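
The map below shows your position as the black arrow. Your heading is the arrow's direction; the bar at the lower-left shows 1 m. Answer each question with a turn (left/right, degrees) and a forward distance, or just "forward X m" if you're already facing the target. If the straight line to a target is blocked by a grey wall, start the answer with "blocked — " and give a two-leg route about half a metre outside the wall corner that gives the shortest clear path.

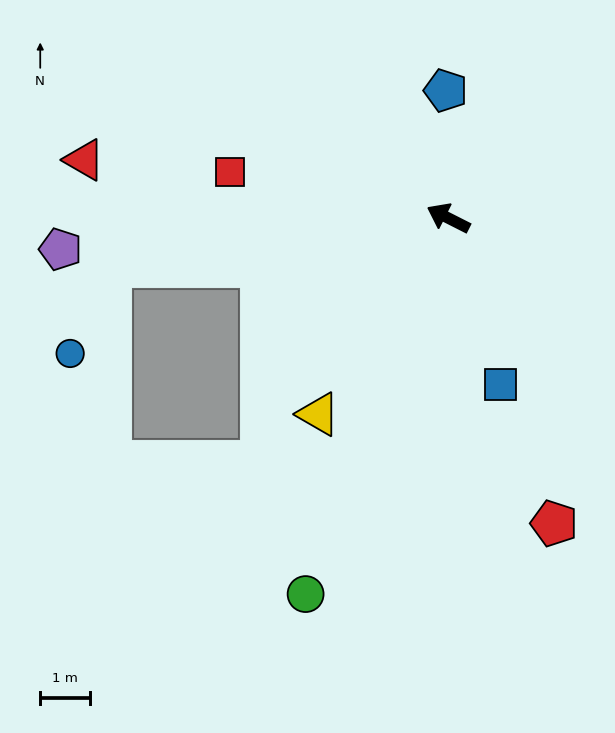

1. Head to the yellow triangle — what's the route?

turn left 83°, forward 4.8 m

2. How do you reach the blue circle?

blocked — turn left 35°, forward 6.9 m, then turn left 57°, forward 1.9 m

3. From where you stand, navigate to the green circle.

turn left 96°, forward 8.2 m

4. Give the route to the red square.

turn left 15°, forward 4.5 m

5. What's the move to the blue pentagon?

turn right 62°, forward 2.6 m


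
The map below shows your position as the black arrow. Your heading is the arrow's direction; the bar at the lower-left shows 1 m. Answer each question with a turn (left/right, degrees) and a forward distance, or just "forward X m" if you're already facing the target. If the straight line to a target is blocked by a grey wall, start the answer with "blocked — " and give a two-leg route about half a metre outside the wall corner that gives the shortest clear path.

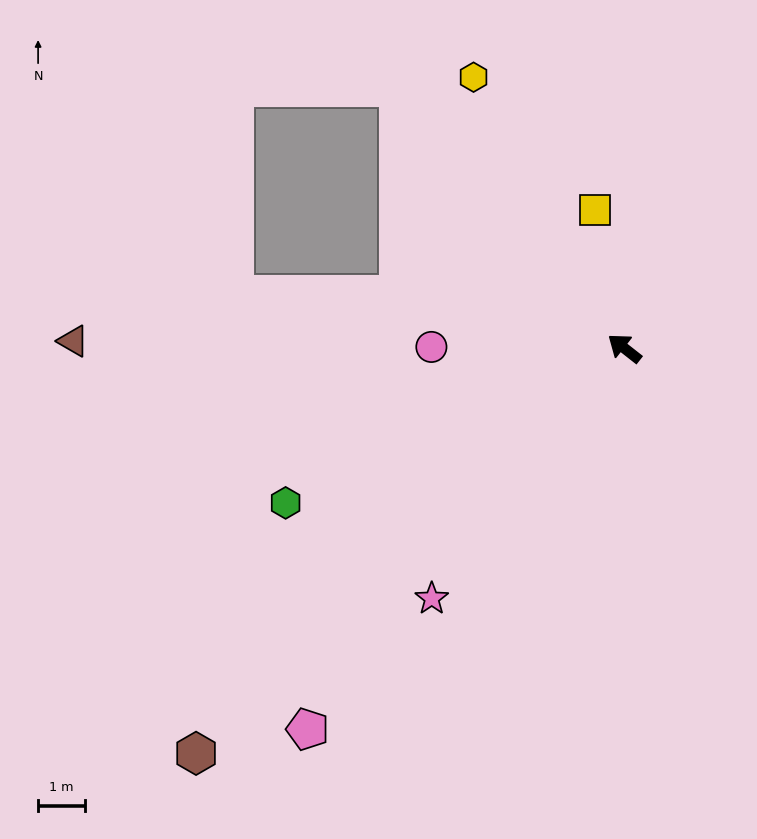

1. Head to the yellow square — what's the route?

turn right 40°, forward 3.1 m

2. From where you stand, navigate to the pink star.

turn left 91°, forward 6.8 m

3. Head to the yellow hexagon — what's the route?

turn right 23°, forward 6.7 m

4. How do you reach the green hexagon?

turn left 63°, forward 8.0 m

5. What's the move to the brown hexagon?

turn left 82°, forward 12.7 m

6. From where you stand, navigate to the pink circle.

turn left 38°, forward 4.2 m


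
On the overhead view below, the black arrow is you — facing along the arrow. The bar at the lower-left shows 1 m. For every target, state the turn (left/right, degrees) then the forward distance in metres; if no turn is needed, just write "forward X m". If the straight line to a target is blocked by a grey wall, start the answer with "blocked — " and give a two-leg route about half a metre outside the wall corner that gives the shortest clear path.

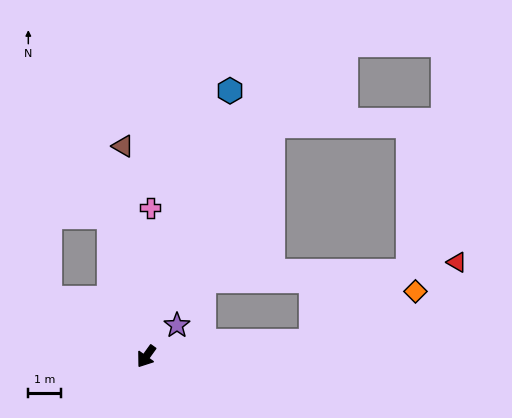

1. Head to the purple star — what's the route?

turn left 171°, forward 1.4 m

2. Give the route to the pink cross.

turn right 146°, forward 4.6 m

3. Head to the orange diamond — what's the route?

blocked — turn left 130°, forward 5.2 m, then turn left 22°, forward 3.6 m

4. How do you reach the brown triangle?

turn right 138°, forward 6.5 m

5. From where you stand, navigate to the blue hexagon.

turn right 162°, forward 8.6 m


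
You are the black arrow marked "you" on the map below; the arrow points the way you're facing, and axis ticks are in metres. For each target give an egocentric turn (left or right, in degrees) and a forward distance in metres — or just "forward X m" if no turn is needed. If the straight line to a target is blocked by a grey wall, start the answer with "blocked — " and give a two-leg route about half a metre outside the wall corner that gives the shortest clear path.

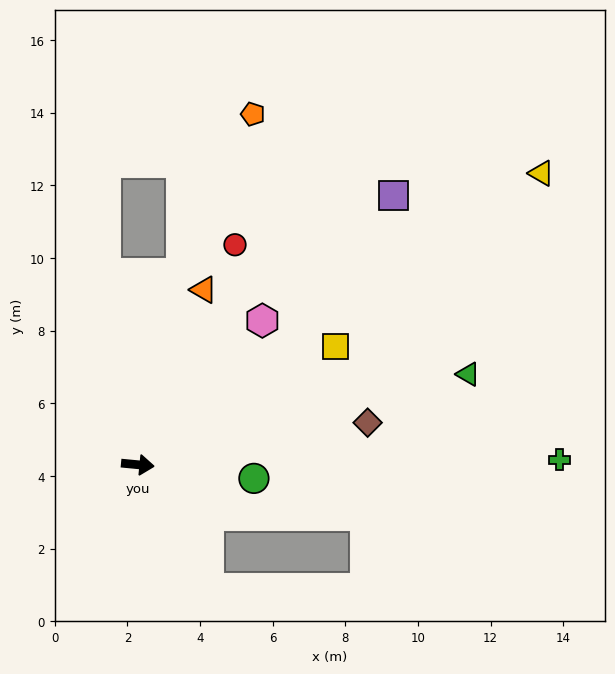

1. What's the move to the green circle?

forward 3.2 m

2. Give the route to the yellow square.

turn left 36°, forward 6.3 m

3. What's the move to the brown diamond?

turn left 16°, forward 6.4 m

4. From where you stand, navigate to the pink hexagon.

turn left 55°, forward 5.2 m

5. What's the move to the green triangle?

turn left 21°, forward 9.4 m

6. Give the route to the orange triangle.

turn left 75°, forward 5.1 m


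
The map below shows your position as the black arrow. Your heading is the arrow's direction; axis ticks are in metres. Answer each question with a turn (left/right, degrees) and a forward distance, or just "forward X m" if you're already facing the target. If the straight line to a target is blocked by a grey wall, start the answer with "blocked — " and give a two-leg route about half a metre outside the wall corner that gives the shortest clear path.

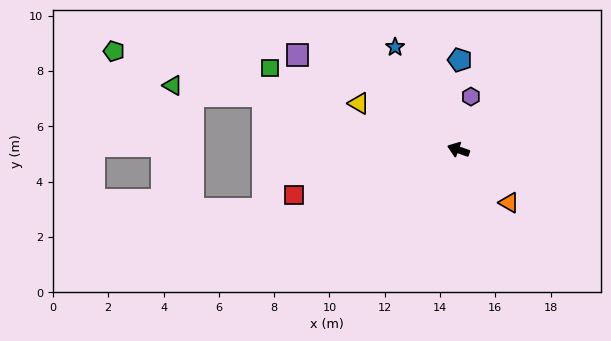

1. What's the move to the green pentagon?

turn left 4°, forward 13.0 m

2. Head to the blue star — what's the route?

turn right 39°, forward 4.4 m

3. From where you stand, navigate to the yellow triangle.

turn right 6°, forward 4.0 m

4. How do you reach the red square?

turn left 35°, forward 6.2 m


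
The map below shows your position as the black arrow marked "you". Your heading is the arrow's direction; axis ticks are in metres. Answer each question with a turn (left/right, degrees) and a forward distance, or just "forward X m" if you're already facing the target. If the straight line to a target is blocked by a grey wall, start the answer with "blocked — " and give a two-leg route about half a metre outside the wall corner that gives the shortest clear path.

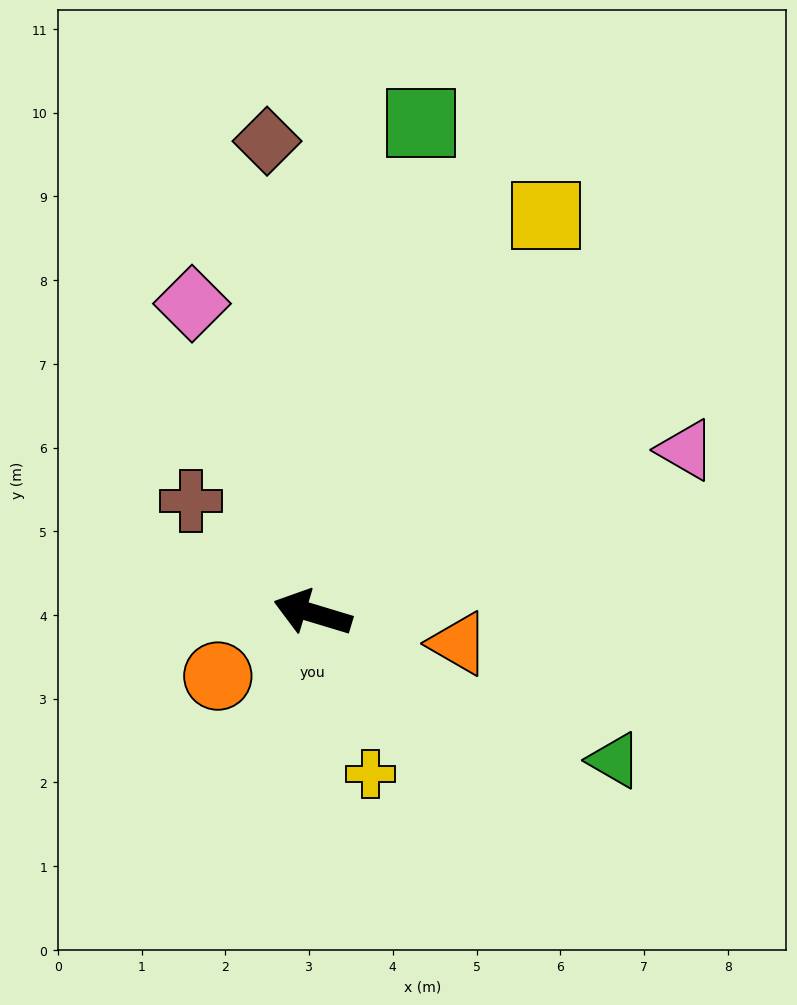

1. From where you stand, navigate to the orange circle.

turn left 50°, forward 1.4 m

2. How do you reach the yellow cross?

turn left 127°, forward 2.0 m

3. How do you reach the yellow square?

turn right 104°, forward 5.5 m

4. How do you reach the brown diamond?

turn right 68°, forward 5.7 m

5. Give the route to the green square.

turn right 86°, forward 6.0 m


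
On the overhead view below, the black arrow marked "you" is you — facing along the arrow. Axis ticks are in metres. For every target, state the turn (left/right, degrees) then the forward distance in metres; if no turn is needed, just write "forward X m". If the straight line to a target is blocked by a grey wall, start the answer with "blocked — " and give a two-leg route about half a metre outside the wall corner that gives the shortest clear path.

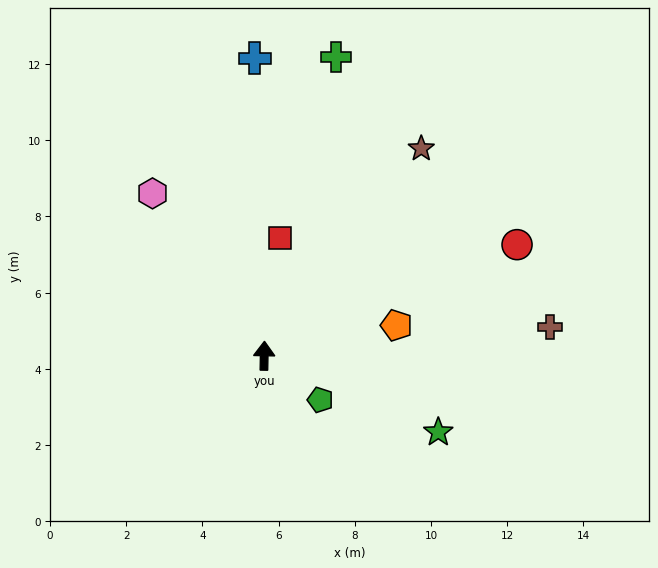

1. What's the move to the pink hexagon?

turn left 36°, forward 5.2 m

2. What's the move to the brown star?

turn right 36°, forward 6.8 m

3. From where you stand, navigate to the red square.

turn right 6°, forward 3.1 m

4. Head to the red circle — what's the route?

turn right 65°, forward 7.2 m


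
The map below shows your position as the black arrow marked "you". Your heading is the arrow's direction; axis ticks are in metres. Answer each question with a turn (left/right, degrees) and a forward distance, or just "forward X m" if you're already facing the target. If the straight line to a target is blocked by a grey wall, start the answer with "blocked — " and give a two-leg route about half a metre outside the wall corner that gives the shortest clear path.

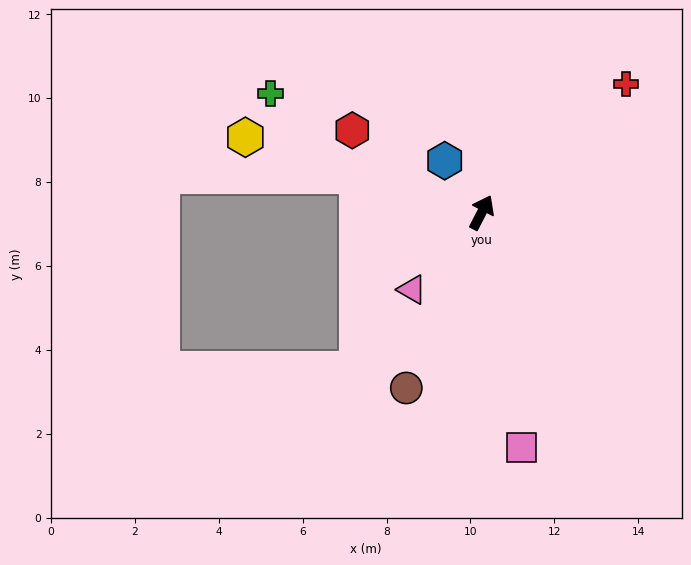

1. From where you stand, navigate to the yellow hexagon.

turn left 100°, forward 5.9 m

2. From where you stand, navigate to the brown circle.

turn right 176°, forward 4.6 m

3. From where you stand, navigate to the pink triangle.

turn left 165°, forward 2.5 m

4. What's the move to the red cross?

turn right 21°, forward 4.6 m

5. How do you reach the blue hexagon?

turn left 63°, forward 1.5 m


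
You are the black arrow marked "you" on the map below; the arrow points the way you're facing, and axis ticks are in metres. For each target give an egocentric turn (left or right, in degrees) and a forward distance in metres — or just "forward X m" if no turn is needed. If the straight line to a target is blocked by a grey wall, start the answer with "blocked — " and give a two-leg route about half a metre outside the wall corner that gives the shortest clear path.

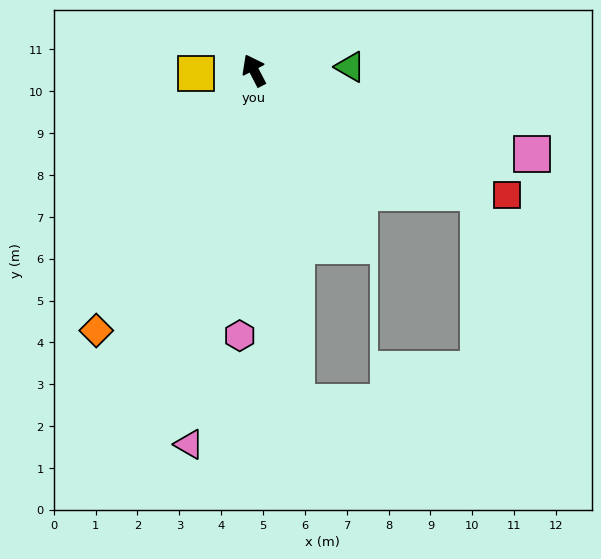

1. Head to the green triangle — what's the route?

turn right 115°, forward 2.3 m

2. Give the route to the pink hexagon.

turn left 150°, forward 6.3 m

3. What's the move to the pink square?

turn right 134°, forward 6.9 m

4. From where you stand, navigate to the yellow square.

turn left 66°, forward 1.4 m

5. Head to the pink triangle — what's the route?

turn left 143°, forward 9.1 m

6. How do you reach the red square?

turn right 144°, forward 6.7 m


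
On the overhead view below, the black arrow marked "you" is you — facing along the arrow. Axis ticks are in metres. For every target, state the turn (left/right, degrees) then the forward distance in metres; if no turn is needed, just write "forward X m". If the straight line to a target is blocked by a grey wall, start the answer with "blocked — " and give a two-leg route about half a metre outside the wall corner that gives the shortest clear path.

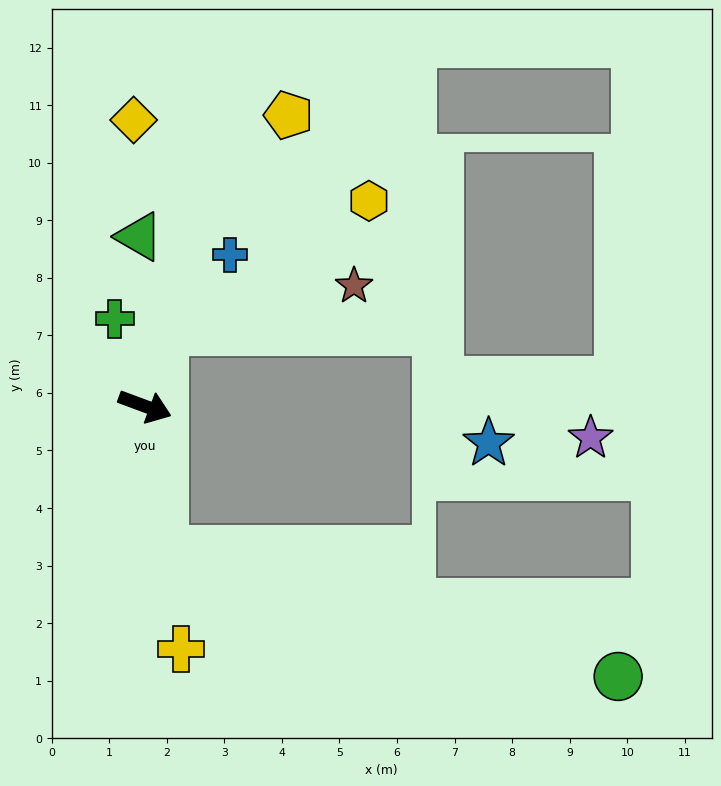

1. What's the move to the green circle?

blocked — turn right 62°, forward 2.5 m, then turn left 67°, forward 8.2 m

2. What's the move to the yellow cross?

turn right 61°, forward 4.3 m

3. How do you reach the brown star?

blocked — turn left 96°, forward 1.4 m, then turn right 62°, forward 3.4 m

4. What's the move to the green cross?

turn left 129°, forward 1.6 m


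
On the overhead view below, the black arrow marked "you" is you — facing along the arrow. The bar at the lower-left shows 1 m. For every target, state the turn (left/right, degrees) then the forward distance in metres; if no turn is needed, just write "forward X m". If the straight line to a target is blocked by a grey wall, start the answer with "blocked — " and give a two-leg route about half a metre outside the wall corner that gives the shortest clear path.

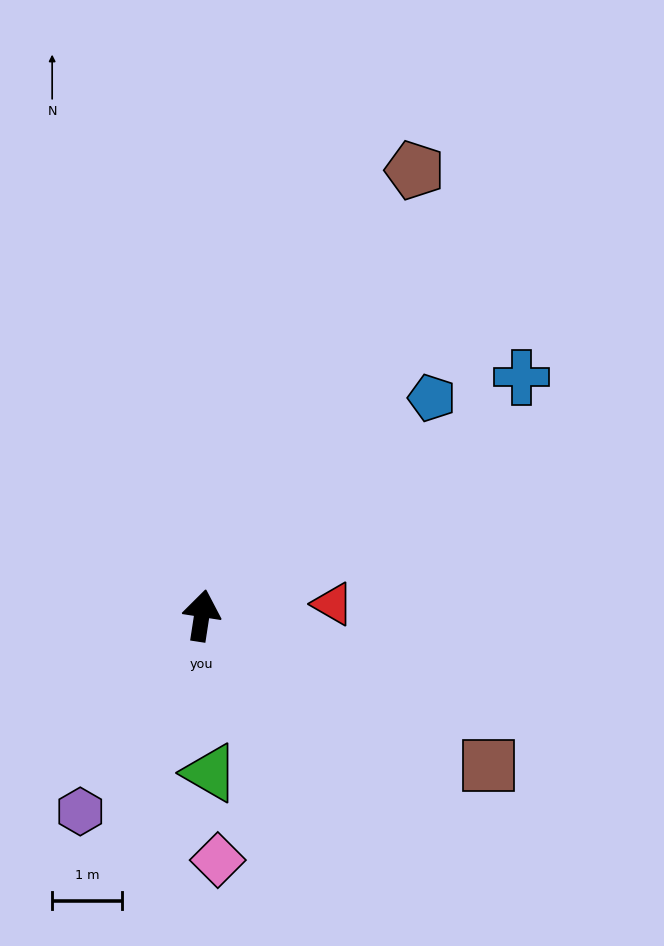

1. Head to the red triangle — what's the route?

turn right 76°, forward 1.9 m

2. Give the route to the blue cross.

turn right 45°, forward 5.7 m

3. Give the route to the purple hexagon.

turn left 157°, forward 3.3 m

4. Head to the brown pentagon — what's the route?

turn right 17°, forward 7.1 m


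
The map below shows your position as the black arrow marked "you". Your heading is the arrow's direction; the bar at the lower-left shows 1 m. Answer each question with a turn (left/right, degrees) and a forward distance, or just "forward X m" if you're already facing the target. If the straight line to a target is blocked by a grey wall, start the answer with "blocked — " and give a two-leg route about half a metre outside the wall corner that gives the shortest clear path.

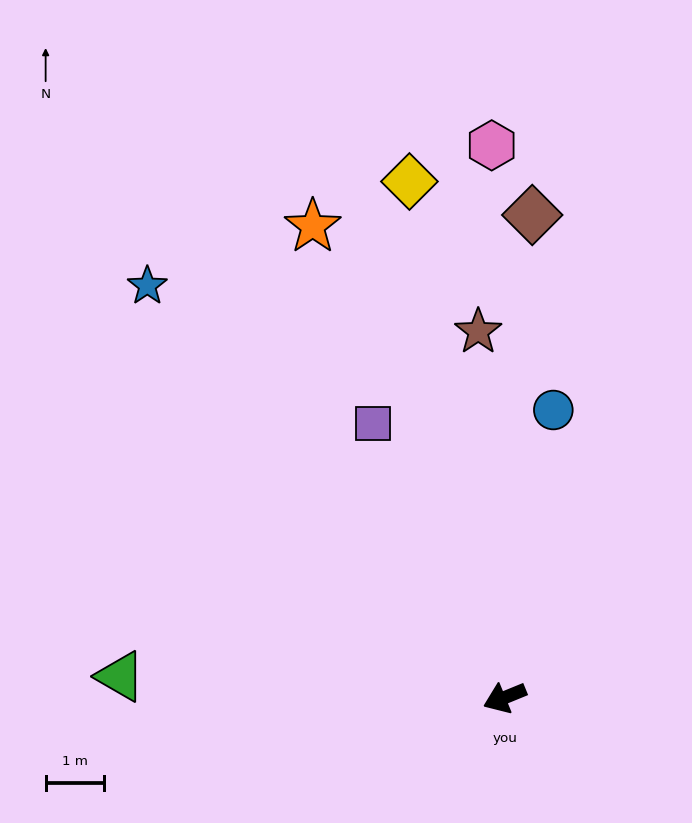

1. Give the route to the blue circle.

turn right 122°, forward 5.0 m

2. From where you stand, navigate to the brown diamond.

turn right 116°, forward 8.3 m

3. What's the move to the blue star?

turn right 71°, forward 9.4 m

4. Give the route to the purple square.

turn right 87°, forward 5.2 m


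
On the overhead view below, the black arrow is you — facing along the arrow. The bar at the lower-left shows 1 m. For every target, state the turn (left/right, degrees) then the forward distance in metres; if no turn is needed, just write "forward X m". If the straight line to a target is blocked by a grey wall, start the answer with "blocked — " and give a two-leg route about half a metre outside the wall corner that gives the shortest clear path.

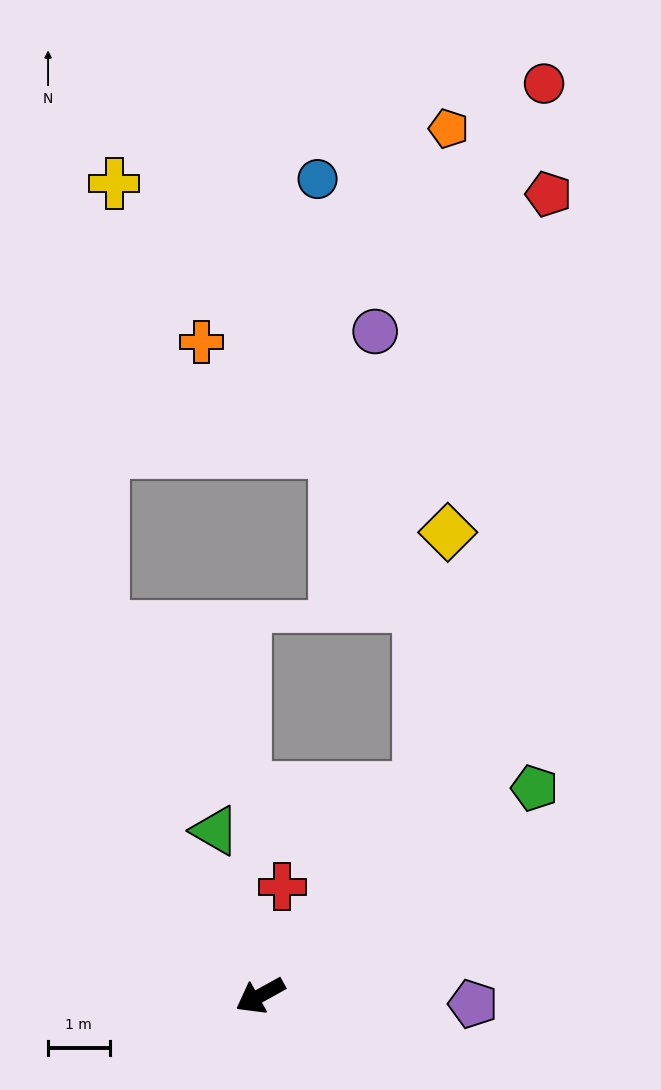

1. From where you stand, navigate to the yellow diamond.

blocked — turn right 156°, forward 4.2 m, then turn left 31°, forward 4.2 m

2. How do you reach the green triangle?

turn right 104°, forward 2.8 m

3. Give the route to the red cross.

turn right 130°, forward 1.8 m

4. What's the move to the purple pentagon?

turn left 149°, forward 3.5 m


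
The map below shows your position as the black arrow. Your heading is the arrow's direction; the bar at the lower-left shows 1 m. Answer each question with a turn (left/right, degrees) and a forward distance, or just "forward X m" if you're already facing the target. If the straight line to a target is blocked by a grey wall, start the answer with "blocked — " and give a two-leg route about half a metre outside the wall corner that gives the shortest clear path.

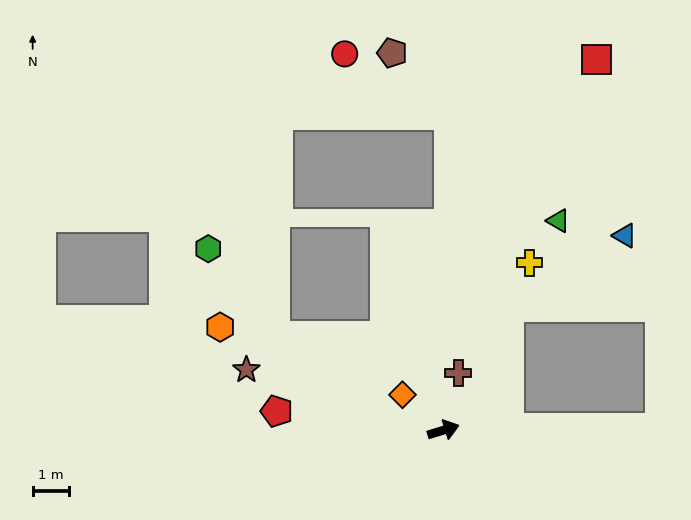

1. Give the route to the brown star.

turn left 146°, forward 5.6 m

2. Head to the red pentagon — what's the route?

turn left 156°, forward 4.6 m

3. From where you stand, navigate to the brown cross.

turn left 58°, forward 1.6 m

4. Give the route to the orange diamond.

turn left 122°, forward 1.5 m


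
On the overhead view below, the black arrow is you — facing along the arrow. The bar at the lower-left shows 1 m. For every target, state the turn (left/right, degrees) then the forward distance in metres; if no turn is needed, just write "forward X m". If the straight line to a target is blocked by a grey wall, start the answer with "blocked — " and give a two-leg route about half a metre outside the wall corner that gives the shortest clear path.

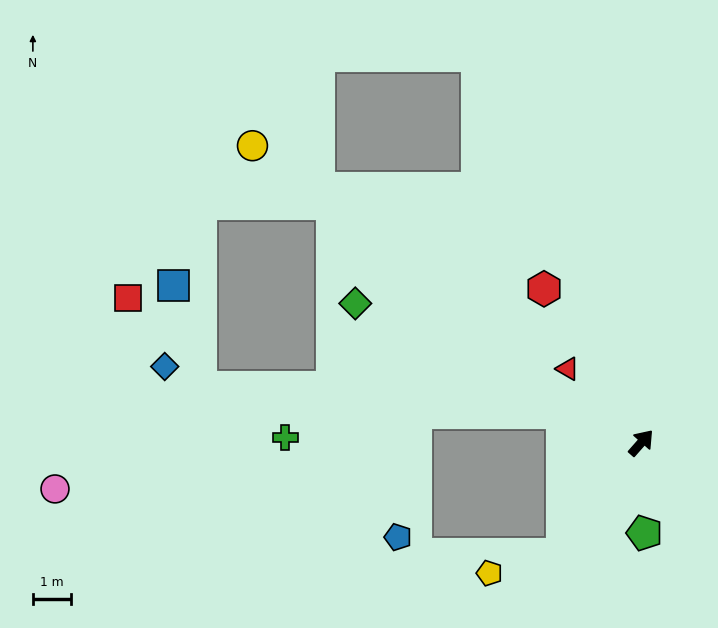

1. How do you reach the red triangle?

turn left 86°, forward 2.7 m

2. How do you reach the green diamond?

turn left 105°, forward 8.3 m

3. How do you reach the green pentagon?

turn right 137°, forward 2.4 m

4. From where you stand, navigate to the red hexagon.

turn left 74°, forward 4.7 m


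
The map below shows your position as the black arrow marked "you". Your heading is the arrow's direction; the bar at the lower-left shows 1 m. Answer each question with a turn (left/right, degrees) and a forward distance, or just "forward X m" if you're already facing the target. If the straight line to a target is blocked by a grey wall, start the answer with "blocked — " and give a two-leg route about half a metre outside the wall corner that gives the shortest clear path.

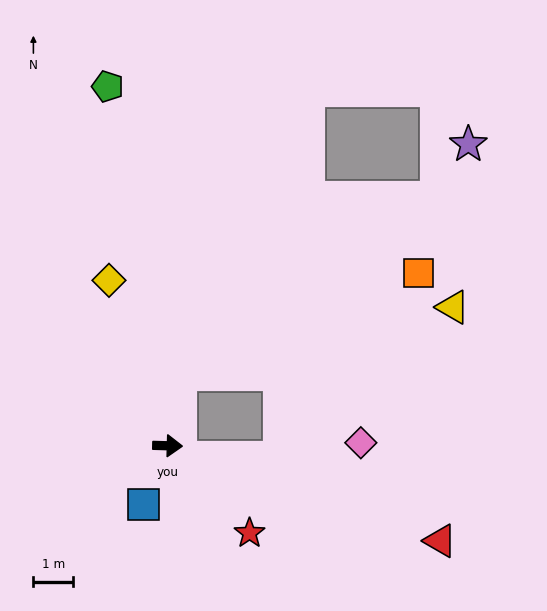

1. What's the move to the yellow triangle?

blocked — turn left 82°, forward 1.8 m, then turn right 67°, forward 7.1 m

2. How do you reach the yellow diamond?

turn left 111°, forward 4.4 m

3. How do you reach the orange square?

blocked — turn left 82°, forward 1.8 m, then turn right 58°, forward 6.5 m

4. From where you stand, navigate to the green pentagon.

turn left 101°, forward 9.2 m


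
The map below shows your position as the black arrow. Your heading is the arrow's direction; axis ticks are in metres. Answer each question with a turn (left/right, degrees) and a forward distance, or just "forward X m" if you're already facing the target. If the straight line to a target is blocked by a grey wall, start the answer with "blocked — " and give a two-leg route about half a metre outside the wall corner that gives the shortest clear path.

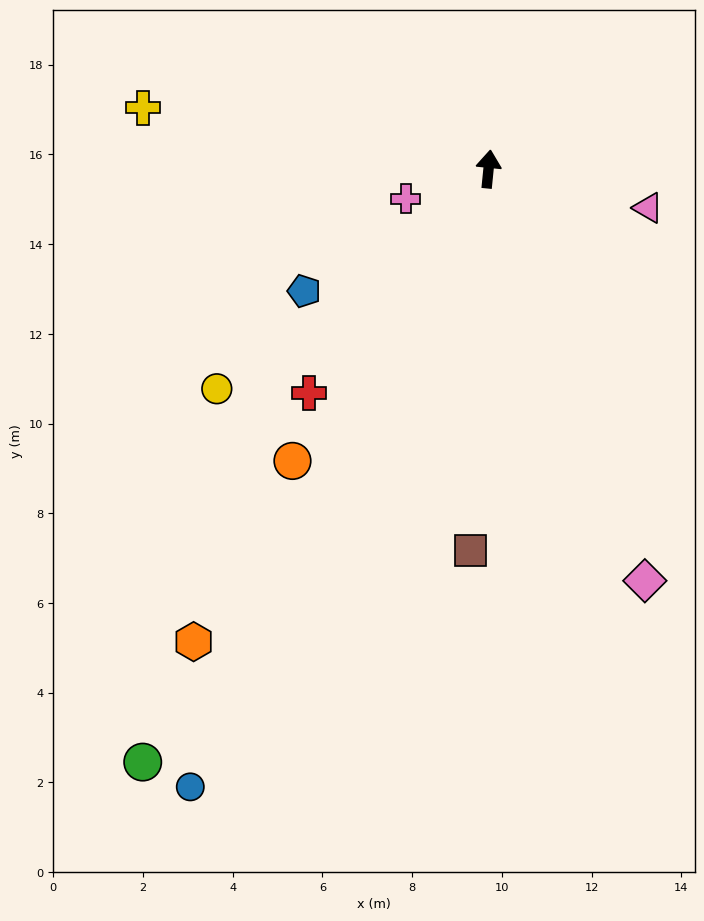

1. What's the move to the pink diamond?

turn right 154°, forward 9.8 m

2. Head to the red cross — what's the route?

turn left 147°, forward 6.4 m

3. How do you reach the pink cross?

turn left 115°, forward 2.0 m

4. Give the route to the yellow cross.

turn left 86°, forward 7.8 m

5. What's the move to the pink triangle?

turn right 98°, forward 3.7 m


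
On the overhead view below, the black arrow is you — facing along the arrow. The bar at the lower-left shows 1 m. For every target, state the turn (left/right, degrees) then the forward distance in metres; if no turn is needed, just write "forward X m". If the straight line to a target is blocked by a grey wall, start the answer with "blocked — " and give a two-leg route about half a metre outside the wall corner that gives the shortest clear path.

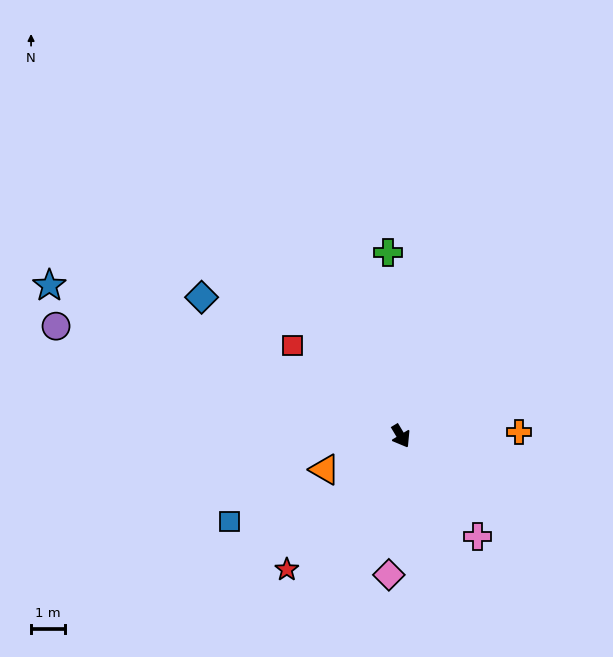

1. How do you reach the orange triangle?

turn right 97°, forward 2.4 m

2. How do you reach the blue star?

turn right 144°, forward 11.2 m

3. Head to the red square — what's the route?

turn right 161°, forward 4.1 m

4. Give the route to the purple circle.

turn right 139°, forward 10.6 m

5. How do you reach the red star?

turn right 72°, forward 5.2 m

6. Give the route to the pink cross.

turn left 6°, forward 3.7 m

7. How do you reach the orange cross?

turn left 61°, forward 3.5 m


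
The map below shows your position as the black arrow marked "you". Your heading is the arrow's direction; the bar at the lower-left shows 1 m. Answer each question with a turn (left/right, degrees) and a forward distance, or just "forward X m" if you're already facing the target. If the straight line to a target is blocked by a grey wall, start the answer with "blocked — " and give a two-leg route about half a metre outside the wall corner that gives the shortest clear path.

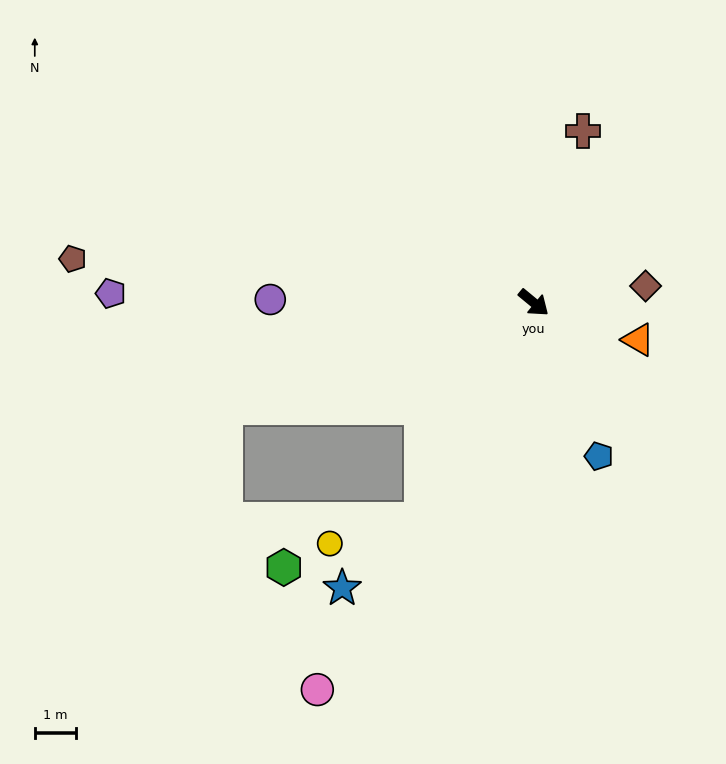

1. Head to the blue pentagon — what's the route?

turn right 27°, forward 4.1 m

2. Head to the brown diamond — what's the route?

turn left 48°, forward 2.8 m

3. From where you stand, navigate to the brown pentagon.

turn right 146°, forward 11.3 m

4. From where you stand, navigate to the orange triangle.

turn left 20°, forward 2.7 m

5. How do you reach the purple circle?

turn right 141°, forward 6.4 m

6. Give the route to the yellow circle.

blocked — turn right 78°, forward 6.0 m, then turn right 48°, forward 2.3 m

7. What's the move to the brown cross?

turn left 114°, forward 4.4 m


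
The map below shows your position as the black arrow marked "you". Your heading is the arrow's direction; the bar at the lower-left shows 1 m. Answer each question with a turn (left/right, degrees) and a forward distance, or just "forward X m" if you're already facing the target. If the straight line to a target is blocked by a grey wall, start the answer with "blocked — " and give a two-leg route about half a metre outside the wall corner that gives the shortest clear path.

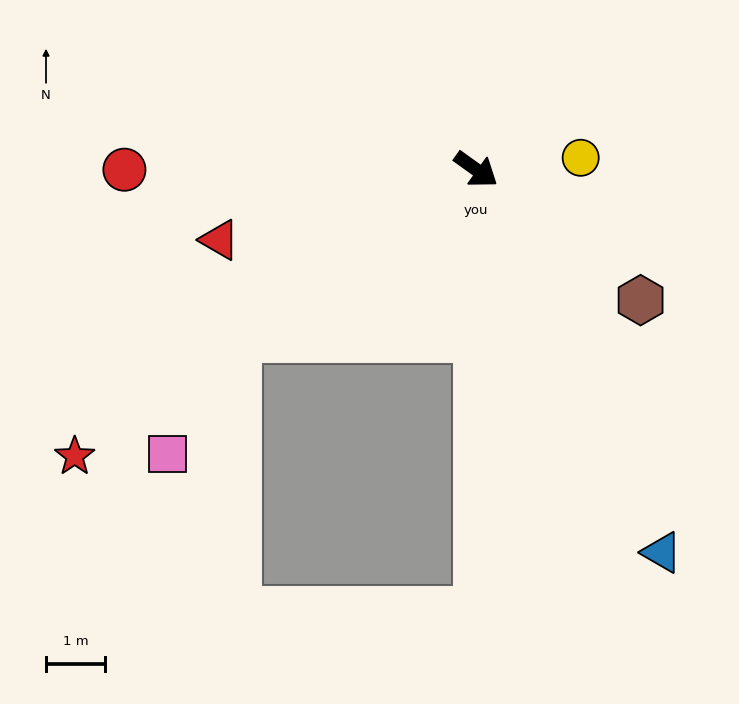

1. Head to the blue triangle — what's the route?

turn right 29°, forward 7.2 m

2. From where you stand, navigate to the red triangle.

turn right 129°, forward 4.5 m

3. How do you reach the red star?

turn right 109°, forward 8.4 m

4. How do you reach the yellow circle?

turn left 42°, forward 1.8 m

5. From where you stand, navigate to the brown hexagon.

turn right 3°, forward 3.6 m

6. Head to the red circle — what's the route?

turn right 144°, forward 6.0 m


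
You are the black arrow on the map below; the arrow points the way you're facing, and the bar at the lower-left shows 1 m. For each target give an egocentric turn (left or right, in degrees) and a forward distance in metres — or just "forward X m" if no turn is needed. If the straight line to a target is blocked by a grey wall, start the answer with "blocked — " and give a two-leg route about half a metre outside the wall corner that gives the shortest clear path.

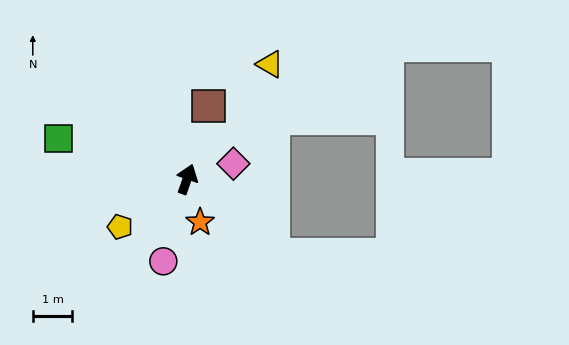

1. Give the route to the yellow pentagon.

turn left 145°, forward 2.1 m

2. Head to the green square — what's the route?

turn left 92°, forward 3.4 m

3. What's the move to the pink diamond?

turn right 52°, forward 1.2 m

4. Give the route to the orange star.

turn right 144°, forward 1.1 m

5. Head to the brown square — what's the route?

turn left 3°, forward 1.9 m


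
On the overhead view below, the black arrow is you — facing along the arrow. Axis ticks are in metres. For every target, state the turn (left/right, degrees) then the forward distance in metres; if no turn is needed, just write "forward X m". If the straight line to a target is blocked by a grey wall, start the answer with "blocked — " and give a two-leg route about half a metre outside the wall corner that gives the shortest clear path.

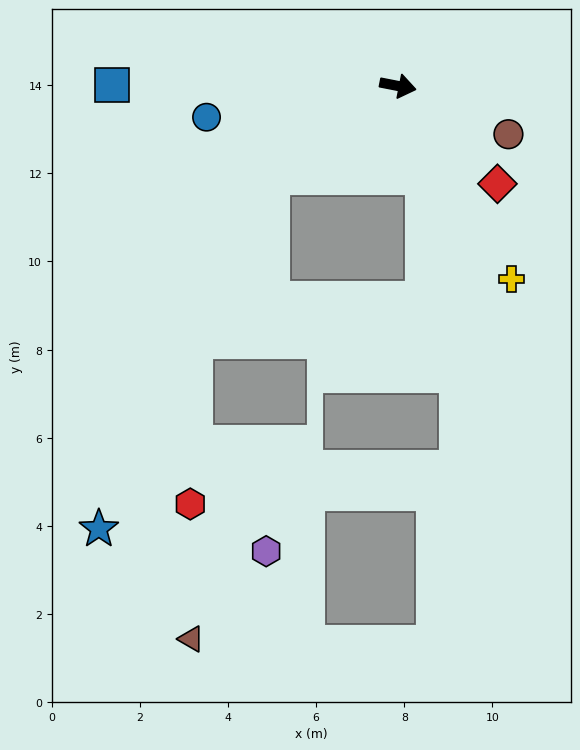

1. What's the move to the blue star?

blocked — turn right 134°, forward 3.5 m, then turn left 29°, forward 8.9 m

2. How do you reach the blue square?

turn right 169°, forward 6.5 m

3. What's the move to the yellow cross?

turn right 48°, forward 5.1 m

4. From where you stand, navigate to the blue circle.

turn right 160°, forward 4.4 m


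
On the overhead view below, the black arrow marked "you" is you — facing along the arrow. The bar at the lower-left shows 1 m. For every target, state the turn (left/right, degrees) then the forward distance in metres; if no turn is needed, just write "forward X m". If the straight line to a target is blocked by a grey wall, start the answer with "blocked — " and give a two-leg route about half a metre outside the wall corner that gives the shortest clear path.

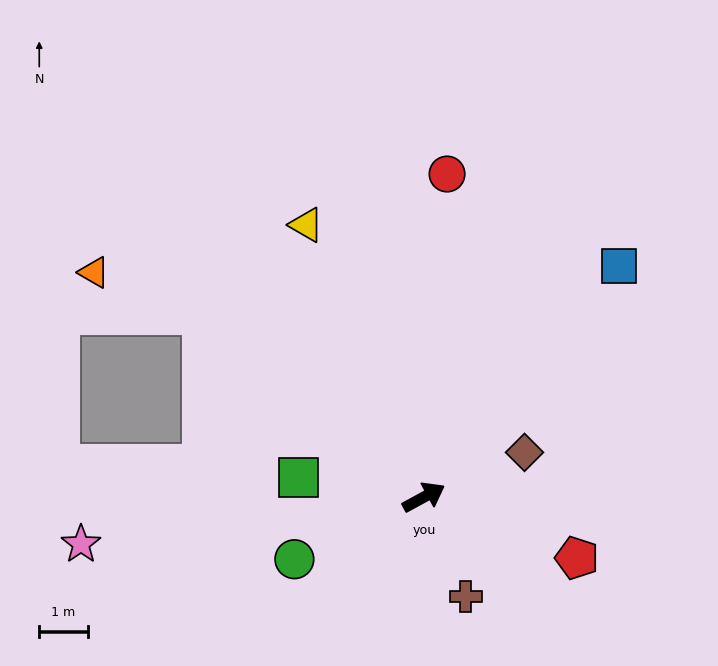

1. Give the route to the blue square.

turn left 21°, forward 6.2 m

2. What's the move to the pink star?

turn left 159°, forward 7.1 m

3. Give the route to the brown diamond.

turn right 5°, forward 2.3 m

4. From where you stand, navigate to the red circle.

turn left 57°, forward 6.7 m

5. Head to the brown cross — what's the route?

turn right 96°, forward 2.2 m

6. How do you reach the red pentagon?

turn right 50°, forward 3.4 m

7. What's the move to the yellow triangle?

turn left 85°, forward 6.1 m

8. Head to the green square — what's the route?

turn left 143°, forward 2.6 m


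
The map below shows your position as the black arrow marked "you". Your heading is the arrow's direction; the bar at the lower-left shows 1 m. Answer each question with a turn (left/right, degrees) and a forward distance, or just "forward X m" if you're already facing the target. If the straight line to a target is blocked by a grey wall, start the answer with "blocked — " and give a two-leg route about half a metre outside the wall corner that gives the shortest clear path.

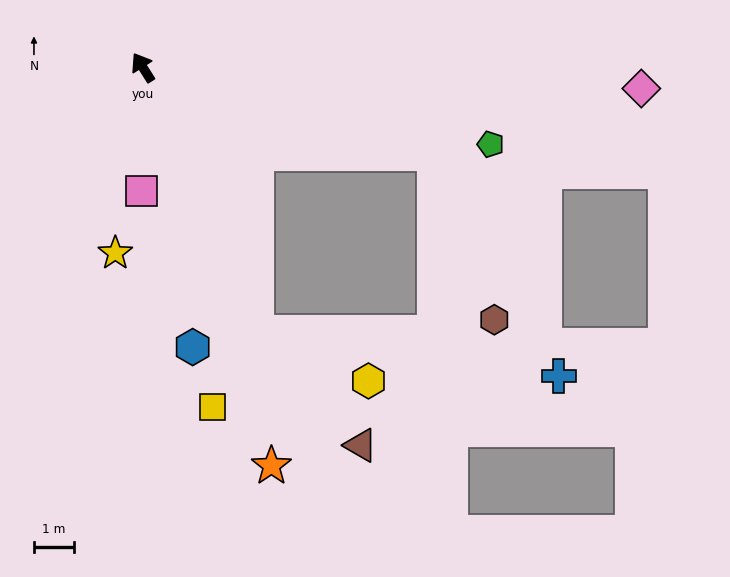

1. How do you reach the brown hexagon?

blocked — turn right 139°, forward 7.5 m, then turn right 53°, forward 4.4 m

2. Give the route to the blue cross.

blocked — turn right 139°, forward 7.5 m, then turn right 44°, forward 6.3 m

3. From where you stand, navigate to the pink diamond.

turn right 125°, forward 12.4 m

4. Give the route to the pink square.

turn left 147°, forward 3.1 m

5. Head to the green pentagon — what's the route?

turn right 135°, forward 8.8 m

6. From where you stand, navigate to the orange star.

turn left 166°, forward 10.4 m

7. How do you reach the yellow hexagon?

blocked — turn left 171°, forward 7.1 m, then turn left 43°, forward 3.0 m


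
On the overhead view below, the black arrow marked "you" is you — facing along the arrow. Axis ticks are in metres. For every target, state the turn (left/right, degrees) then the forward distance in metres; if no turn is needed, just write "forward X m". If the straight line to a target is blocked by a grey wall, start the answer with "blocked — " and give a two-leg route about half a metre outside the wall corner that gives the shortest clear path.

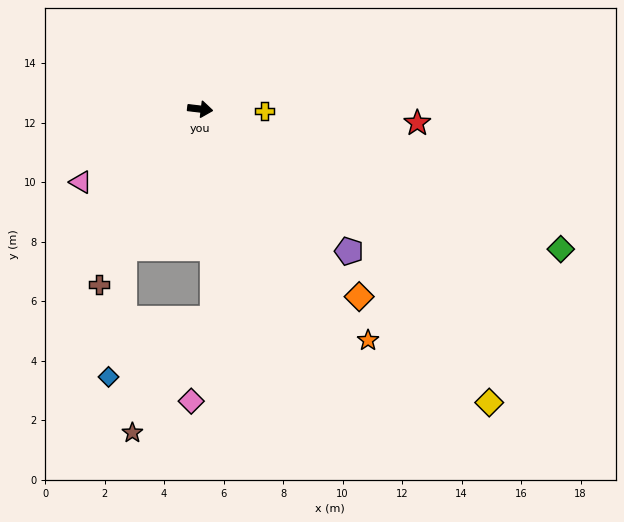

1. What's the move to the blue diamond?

blocked — turn right 112°, forward 5.3 m, then turn left 22°, forward 4.4 m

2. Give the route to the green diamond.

turn right 14°, forward 13.0 m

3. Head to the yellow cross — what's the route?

turn left 5°, forward 2.2 m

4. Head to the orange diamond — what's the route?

turn right 43°, forward 8.3 m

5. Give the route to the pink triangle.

turn right 142°, forward 4.7 m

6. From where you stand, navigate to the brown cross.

turn right 113°, forward 6.8 m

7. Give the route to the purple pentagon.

turn right 37°, forward 6.9 m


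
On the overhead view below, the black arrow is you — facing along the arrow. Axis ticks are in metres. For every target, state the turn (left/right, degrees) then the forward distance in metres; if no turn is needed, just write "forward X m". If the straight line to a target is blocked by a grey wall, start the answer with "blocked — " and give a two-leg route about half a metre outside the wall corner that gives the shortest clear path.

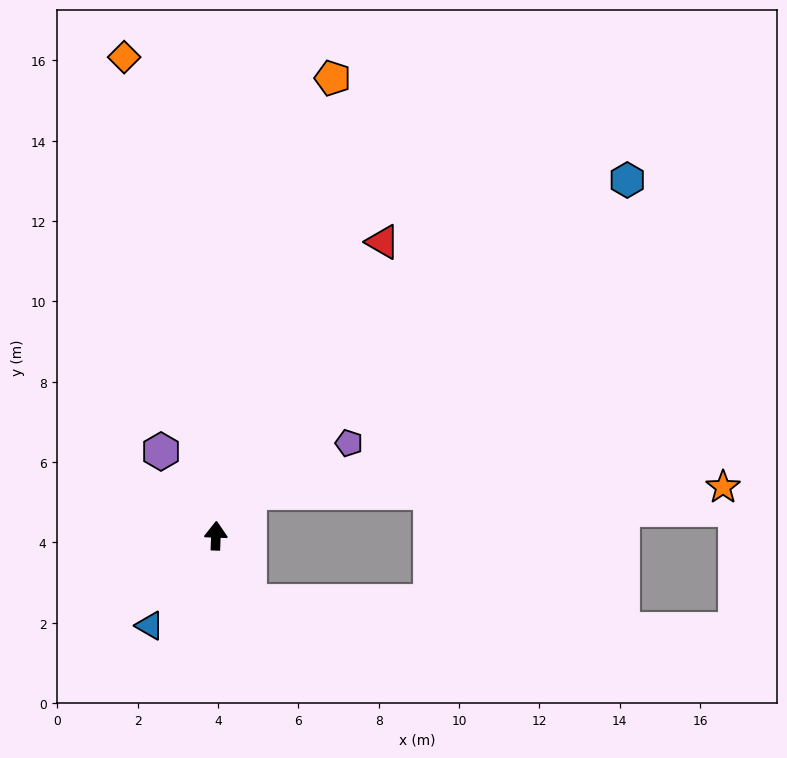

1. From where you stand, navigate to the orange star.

blocked — turn right 36°, forward 1.4 m, then turn right 51°, forward 11.8 m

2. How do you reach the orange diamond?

turn left 13°, forward 12.1 m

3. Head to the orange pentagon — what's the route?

turn right 12°, forward 11.8 m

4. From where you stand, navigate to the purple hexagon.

turn left 35°, forward 2.5 m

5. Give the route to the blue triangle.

turn left 146°, forward 2.8 m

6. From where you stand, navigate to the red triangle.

turn right 27°, forward 8.4 m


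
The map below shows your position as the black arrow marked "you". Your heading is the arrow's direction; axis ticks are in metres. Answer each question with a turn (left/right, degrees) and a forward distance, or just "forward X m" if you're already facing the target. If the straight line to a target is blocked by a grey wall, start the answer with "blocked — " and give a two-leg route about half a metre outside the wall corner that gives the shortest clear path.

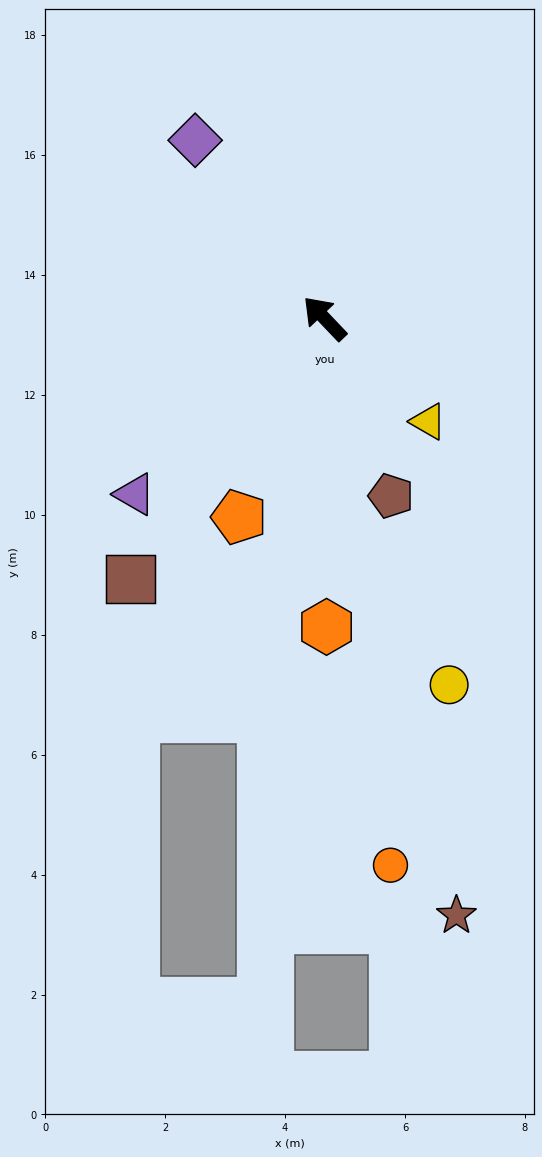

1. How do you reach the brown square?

turn left 100°, forward 5.4 m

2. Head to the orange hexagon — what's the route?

turn left 137°, forward 5.1 m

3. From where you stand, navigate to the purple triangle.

turn left 89°, forward 4.3 m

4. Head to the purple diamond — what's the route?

turn right 8°, forward 3.7 m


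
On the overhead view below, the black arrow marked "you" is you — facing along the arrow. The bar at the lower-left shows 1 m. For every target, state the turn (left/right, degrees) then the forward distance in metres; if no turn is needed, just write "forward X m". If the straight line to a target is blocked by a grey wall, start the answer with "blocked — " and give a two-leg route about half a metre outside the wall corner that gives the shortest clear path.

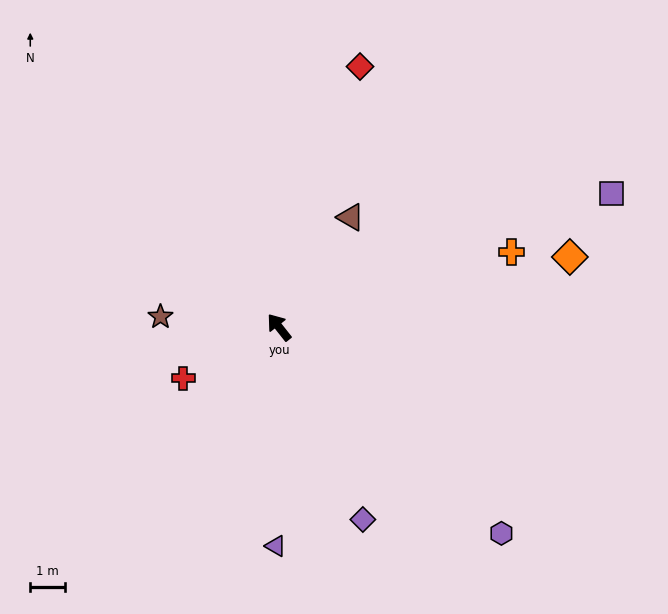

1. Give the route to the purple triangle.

turn left 141°, forward 6.3 m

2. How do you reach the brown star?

turn left 47°, forward 3.4 m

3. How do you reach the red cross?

turn left 80°, forward 3.1 m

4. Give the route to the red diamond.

turn right 56°, forward 7.8 m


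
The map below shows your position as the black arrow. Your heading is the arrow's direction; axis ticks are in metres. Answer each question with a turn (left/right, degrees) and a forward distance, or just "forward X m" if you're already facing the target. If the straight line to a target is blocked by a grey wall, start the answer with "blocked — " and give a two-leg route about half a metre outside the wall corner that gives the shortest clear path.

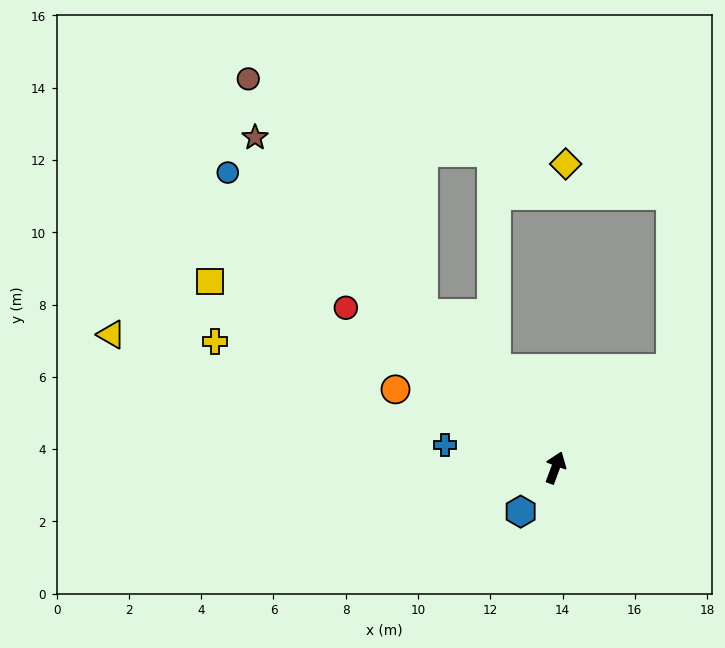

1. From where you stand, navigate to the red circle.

turn left 73°, forward 7.3 m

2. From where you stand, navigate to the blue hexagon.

turn left 162°, forward 1.6 m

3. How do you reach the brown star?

turn left 63°, forward 12.4 m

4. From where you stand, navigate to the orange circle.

turn left 84°, forward 4.9 m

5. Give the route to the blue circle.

turn left 68°, forward 12.2 m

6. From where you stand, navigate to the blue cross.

turn left 99°, forward 3.1 m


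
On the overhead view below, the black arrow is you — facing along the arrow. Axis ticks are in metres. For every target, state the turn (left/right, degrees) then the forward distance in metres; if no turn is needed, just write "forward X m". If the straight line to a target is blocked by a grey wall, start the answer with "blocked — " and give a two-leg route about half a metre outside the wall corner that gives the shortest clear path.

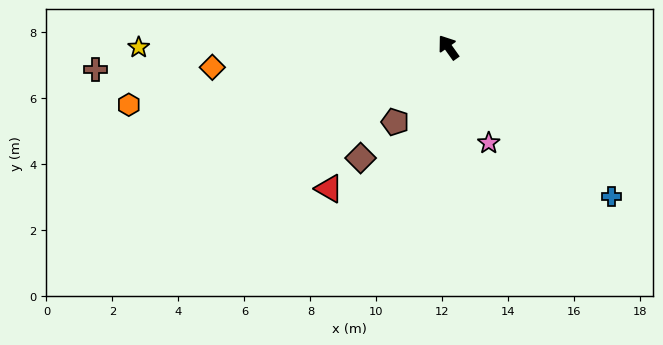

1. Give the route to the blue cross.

turn right 168°, forward 6.7 m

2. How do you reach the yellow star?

turn left 55°, forward 9.4 m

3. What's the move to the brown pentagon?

turn left 109°, forward 2.8 m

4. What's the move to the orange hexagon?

turn left 65°, forward 9.8 m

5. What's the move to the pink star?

turn left 167°, forward 3.1 m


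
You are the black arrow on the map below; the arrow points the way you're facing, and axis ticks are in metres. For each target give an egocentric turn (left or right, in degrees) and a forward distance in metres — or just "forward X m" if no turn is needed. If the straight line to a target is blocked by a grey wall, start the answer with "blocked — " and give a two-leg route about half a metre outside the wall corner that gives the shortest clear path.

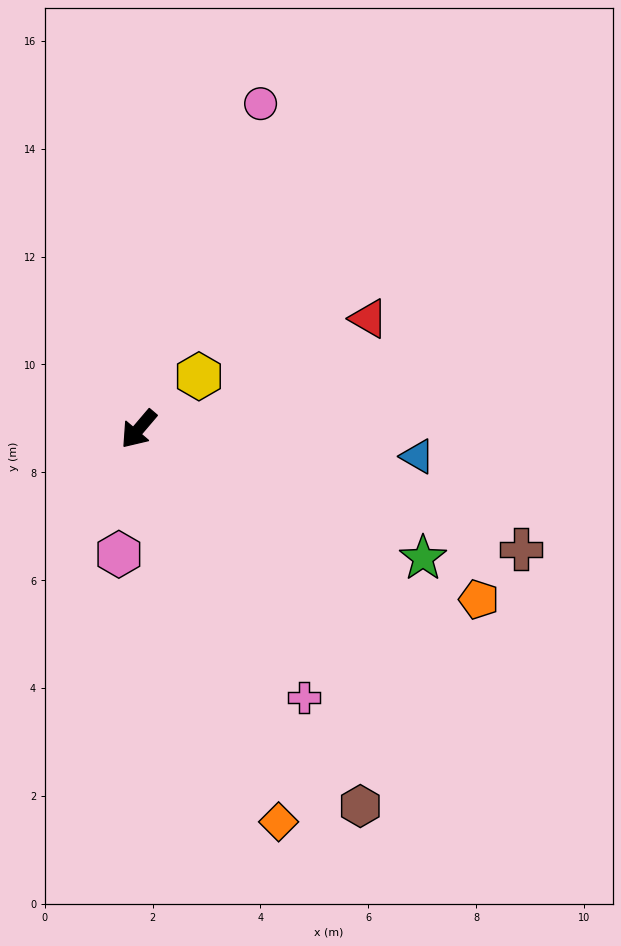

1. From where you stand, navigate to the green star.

turn left 106°, forward 5.8 m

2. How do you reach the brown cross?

turn left 113°, forward 7.4 m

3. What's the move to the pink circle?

turn right 160°, forward 6.4 m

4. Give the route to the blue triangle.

turn left 125°, forward 5.2 m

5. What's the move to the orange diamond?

turn left 60°, forward 7.7 m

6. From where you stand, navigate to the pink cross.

turn left 72°, forward 5.8 m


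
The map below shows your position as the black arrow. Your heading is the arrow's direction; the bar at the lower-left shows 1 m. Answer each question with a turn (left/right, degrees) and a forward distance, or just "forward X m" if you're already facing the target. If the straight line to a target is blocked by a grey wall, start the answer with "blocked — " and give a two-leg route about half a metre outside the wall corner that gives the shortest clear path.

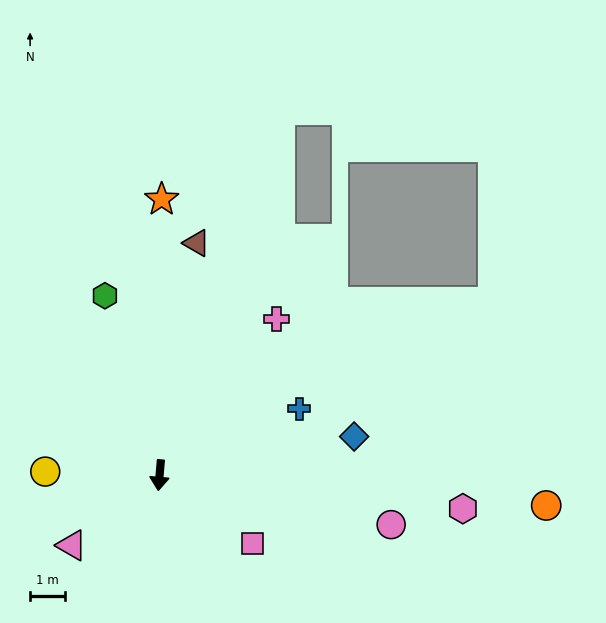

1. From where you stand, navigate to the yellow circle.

turn right 87°, forward 3.3 m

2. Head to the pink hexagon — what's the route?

turn left 89°, forward 8.8 m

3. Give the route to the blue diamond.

turn left 106°, forward 5.8 m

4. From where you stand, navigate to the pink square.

turn left 59°, forward 3.3 m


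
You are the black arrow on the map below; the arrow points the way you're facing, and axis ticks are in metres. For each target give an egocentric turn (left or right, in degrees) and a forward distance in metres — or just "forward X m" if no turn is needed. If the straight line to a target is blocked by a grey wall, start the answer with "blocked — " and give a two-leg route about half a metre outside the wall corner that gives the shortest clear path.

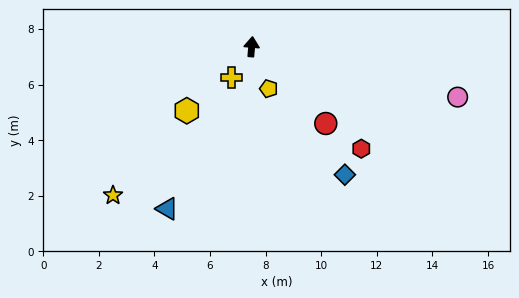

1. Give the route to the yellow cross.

turn left 152°, forward 1.3 m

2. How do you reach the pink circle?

turn right 99°, forward 7.6 m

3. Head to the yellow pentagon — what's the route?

turn right 153°, forward 1.6 m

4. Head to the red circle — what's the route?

turn right 131°, forward 3.8 m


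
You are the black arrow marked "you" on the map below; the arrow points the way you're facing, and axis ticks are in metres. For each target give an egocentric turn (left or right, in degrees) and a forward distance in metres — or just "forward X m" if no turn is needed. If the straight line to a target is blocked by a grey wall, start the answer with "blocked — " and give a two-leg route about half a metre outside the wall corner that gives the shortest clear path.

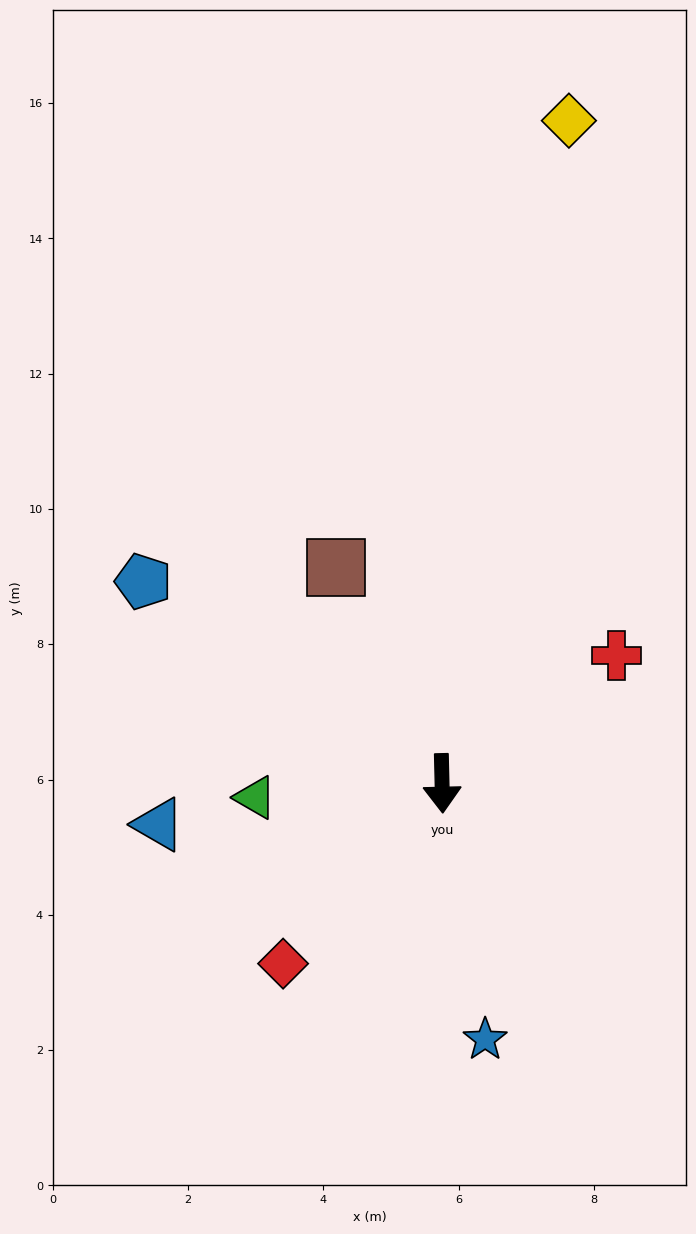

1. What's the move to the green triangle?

turn right 87°, forward 2.8 m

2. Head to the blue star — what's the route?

turn left 8°, forward 3.8 m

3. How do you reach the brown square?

turn right 155°, forward 3.6 m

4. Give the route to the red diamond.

turn right 43°, forward 3.6 m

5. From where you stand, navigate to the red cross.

turn left 125°, forward 3.2 m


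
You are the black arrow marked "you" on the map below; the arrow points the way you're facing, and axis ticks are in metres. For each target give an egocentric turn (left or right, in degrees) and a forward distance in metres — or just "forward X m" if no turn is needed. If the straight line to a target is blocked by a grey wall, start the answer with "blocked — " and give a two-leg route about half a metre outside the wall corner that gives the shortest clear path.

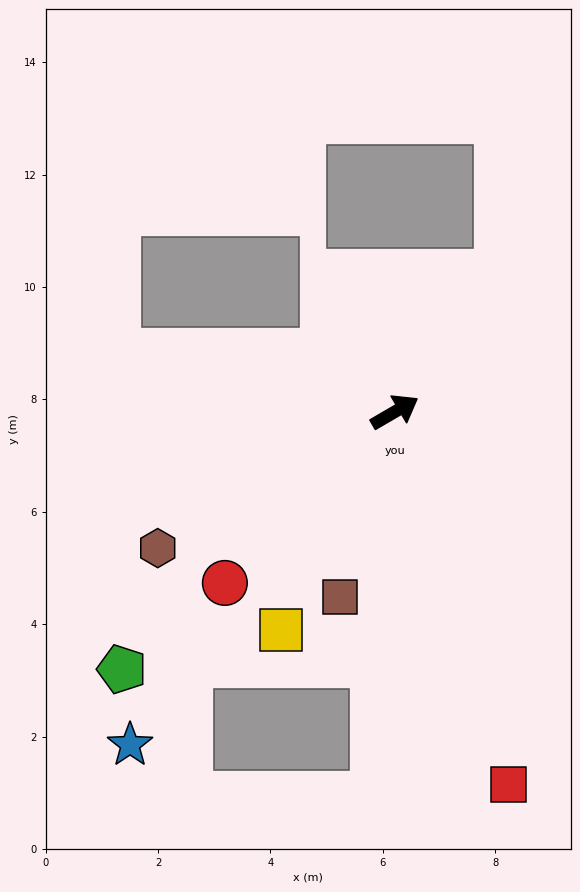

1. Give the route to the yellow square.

turn right 148°, forward 4.4 m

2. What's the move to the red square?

turn right 103°, forward 6.9 m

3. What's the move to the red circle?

turn right 165°, forward 4.3 m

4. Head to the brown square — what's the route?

turn right 137°, forward 3.4 m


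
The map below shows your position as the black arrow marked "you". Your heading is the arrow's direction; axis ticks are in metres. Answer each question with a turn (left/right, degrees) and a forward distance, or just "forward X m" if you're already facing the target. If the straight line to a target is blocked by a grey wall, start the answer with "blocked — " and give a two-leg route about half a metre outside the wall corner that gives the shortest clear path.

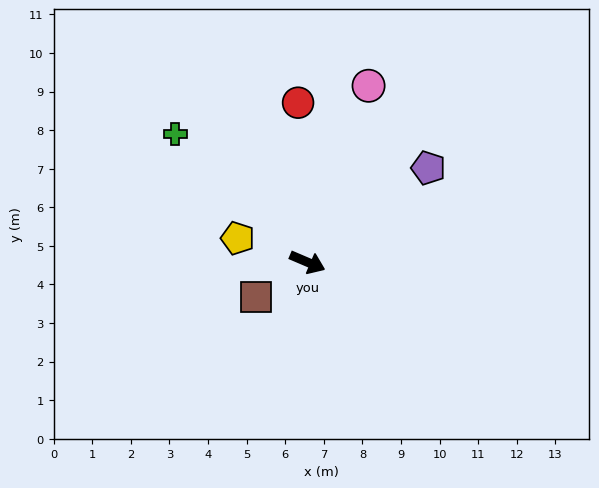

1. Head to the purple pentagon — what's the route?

turn left 61°, forward 4.0 m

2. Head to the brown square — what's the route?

turn right 123°, forward 1.6 m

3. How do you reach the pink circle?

turn left 94°, forward 4.8 m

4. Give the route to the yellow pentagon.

turn right 176°, forward 1.9 m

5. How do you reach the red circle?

turn left 116°, forward 4.1 m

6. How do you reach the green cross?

turn left 159°, forward 4.8 m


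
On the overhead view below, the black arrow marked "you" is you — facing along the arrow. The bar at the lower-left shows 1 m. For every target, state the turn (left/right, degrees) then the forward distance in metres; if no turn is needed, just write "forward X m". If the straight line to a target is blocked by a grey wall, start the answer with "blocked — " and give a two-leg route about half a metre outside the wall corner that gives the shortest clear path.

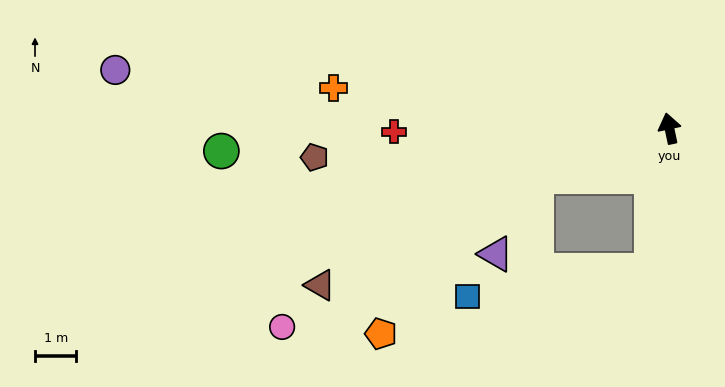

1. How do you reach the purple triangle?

blocked — turn left 98°, forward 3.4 m, then turn left 42°, forward 2.1 m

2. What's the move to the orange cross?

turn left 71°, forward 8.2 m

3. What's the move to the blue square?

blocked — turn left 161°, forward 3.5 m, then turn right 75°, forward 4.5 m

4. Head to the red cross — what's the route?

turn left 79°, forward 6.6 m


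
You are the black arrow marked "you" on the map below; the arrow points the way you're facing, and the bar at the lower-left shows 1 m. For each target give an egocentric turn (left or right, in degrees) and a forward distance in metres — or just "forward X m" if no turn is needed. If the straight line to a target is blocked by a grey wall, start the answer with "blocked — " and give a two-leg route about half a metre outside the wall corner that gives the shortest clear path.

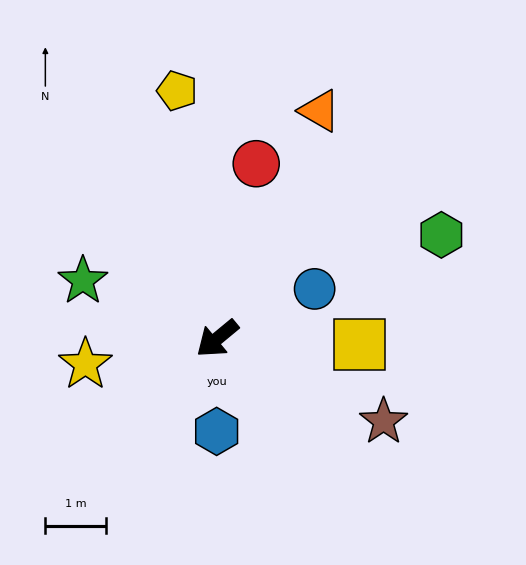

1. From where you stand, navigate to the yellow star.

turn right 29°, forward 2.2 m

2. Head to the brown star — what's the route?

turn left 114°, forward 3.1 m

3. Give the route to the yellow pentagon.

turn right 120°, forward 4.1 m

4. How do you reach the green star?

turn right 63°, forward 2.4 m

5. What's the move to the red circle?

turn right 142°, forward 3.0 m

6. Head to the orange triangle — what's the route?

turn right 154°, forward 4.1 m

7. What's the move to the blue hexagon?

turn left 50°, forward 1.5 m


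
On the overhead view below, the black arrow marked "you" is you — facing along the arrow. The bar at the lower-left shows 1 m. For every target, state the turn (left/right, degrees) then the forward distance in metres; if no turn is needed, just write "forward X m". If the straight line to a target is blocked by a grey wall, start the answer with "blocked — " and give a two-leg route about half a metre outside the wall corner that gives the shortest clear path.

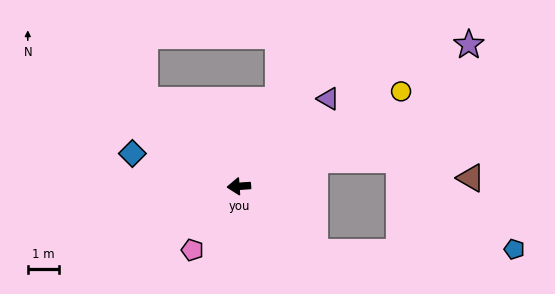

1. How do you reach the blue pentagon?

blocked — turn left 135°, forward 3.3 m, then turn left 42°, forward 6.4 m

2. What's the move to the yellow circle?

turn right 154°, forward 6.1 m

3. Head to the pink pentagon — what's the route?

turn left 50°, forward 2.6 m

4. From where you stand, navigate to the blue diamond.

turn right 21°, forward 3.6 m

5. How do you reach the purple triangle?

turn right 140°, forward 4.1 m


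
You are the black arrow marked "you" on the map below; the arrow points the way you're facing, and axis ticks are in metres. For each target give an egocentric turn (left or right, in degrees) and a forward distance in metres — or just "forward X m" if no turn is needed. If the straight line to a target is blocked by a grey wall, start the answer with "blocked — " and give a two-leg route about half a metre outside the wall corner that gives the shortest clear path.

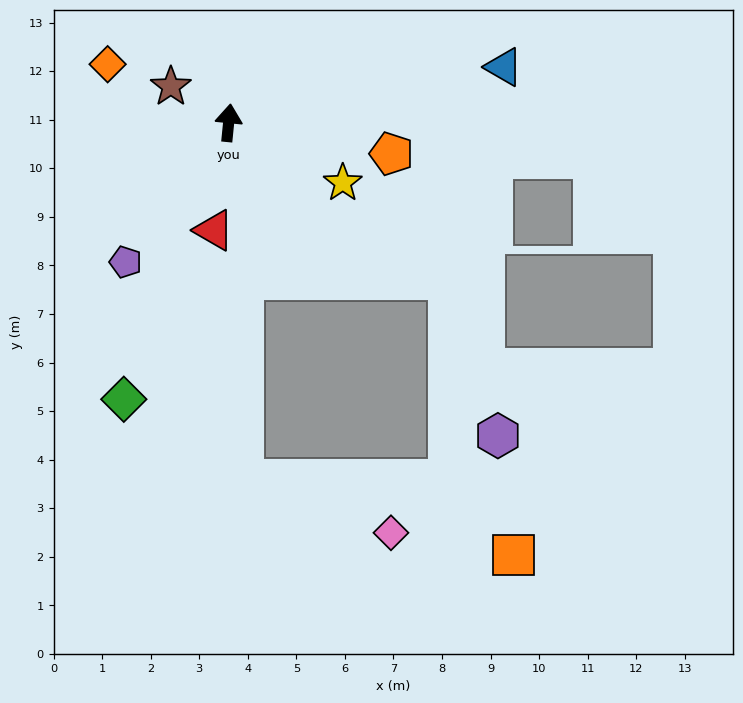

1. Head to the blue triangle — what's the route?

turn right 73°, forward 5.8 m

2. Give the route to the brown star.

turn left 64°, forward 1.4 m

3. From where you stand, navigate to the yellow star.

turn right 112°, forward 2.7 m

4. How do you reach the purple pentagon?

turn left 149°, forward 3.6 m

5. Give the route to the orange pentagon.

turn right 95°, forward 3.4 m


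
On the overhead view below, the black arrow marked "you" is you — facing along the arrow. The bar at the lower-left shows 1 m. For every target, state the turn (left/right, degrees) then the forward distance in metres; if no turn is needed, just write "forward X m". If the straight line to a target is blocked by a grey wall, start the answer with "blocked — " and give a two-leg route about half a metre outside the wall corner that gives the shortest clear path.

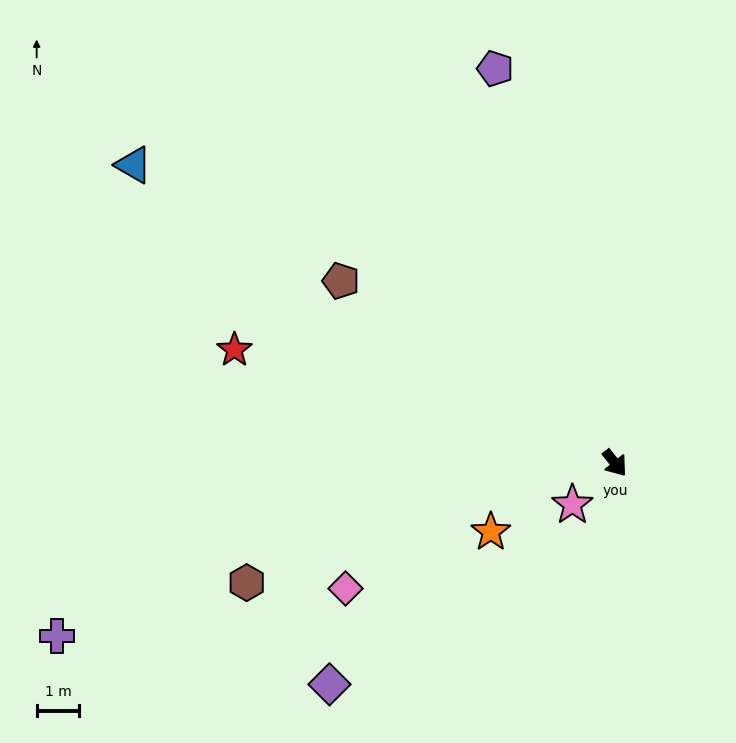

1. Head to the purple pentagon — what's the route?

turn left 158°, forward 9.7 m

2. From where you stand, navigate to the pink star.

turn right 84°, forward 1.4 m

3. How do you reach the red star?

turn right 145°, forward 9.3 m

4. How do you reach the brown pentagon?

turn right 162°, forward 7.7 m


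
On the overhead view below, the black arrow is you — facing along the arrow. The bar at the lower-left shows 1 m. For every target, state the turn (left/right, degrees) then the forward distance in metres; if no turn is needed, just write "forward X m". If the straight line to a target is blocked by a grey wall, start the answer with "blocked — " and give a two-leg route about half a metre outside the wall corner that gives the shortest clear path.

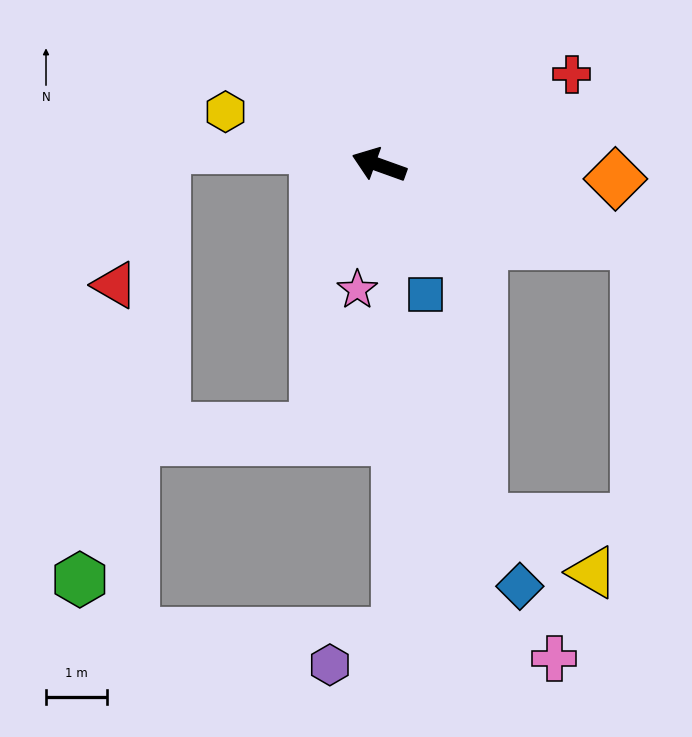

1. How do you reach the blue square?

turn left 130°, forward 2.3 m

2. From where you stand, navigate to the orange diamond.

turn right 164°, forward 3.9 m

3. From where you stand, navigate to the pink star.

turn left 100°, forward 2.1 m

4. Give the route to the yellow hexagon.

forward 2.7 m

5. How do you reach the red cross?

turn right 135°, forward 3.5 m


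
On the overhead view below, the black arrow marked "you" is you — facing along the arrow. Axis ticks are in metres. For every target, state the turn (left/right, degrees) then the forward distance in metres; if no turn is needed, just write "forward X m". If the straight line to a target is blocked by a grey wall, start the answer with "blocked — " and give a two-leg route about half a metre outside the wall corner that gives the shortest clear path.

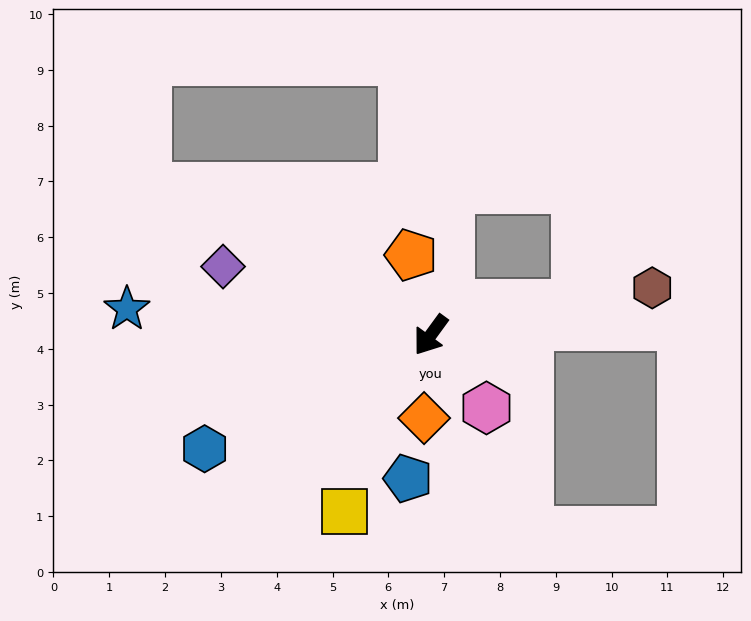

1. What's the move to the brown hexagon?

turn left 138°, forward 4.1 m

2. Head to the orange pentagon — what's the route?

turn right 130°, forward 1.5 m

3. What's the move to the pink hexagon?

turn left 74°, forward 1.6 m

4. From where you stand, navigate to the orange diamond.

turn left 32°, forward 1.5 m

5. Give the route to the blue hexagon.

turn right 27°, forward 4.5 m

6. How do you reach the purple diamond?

turn right 72°, forward 3.9 m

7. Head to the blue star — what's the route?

turn right 59°, forward 5.5 m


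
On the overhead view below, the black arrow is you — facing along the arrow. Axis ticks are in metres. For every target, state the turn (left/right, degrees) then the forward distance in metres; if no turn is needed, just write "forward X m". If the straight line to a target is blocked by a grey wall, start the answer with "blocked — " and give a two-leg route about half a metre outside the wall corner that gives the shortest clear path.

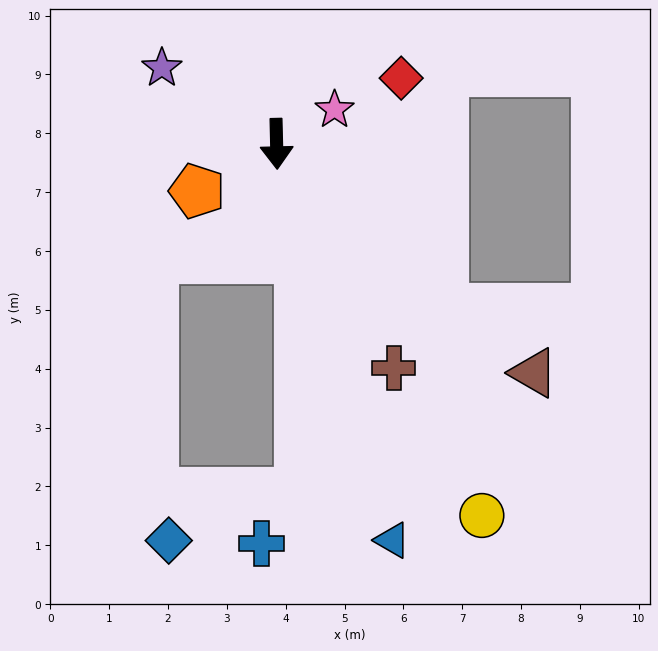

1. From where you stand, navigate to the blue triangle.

turn left 15°, forward 7.0 m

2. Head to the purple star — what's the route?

turn right 125°, forward 2.3 m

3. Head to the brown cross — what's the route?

turn left 26°, forward 4.3 m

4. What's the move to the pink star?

turn left 119°, forward 1.1 m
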